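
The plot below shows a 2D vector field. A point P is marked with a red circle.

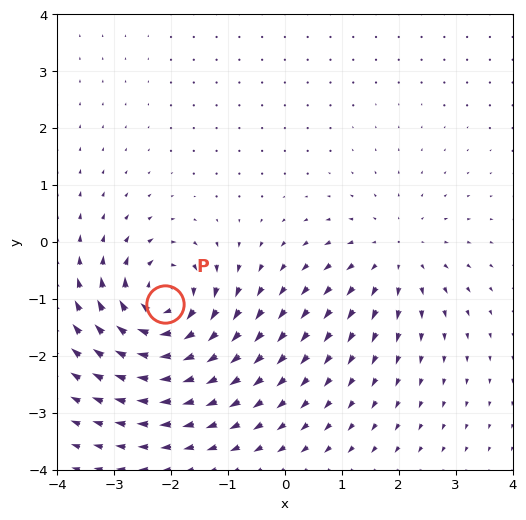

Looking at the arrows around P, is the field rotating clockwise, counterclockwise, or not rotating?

Near P at (-2.1, -1.1) the arrows circulate clockwise. The curl (z-component) there is about -7; negative curl means clockwise rotation.

clockwise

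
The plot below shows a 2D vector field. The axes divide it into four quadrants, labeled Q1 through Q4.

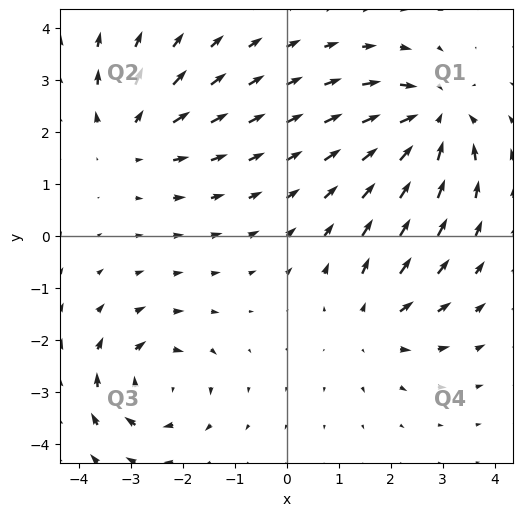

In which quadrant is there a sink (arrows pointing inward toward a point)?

Q1

The sink sits at approximately (2.8, 2.2), which lies in quadrant Q1. The divergence there is about -6, negative as expected for a sink.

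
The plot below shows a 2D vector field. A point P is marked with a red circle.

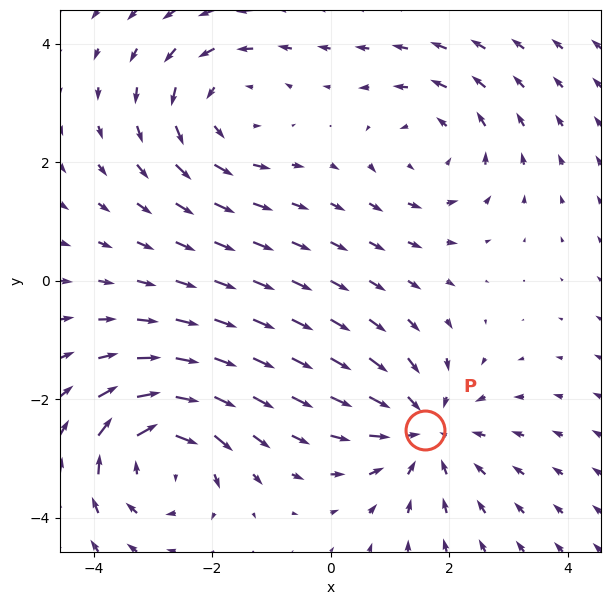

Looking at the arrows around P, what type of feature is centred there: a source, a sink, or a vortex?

At P (1.6, -2.5) the arrows converge inward. Divergence about -4, curl ≈0 — negative divergence with near-zero curl is a sink.

sink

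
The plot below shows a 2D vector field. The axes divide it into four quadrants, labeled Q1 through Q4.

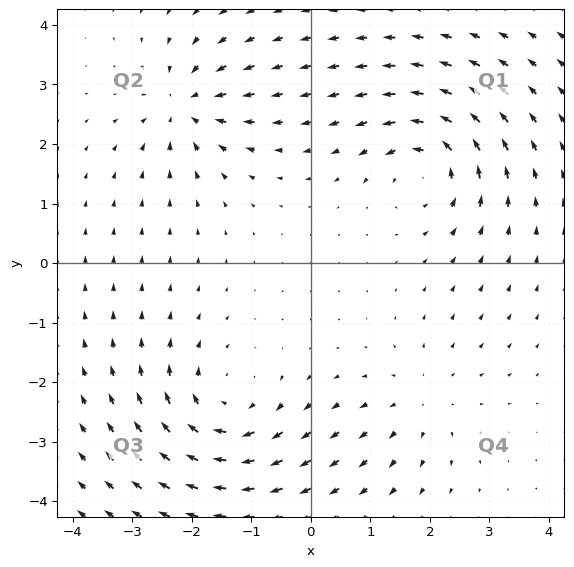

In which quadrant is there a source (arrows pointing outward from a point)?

Q4

The source sits at approximately (1.9, -2.3), which lies in quadrant Q4. The divergence there is about +2, positive as expected for a source.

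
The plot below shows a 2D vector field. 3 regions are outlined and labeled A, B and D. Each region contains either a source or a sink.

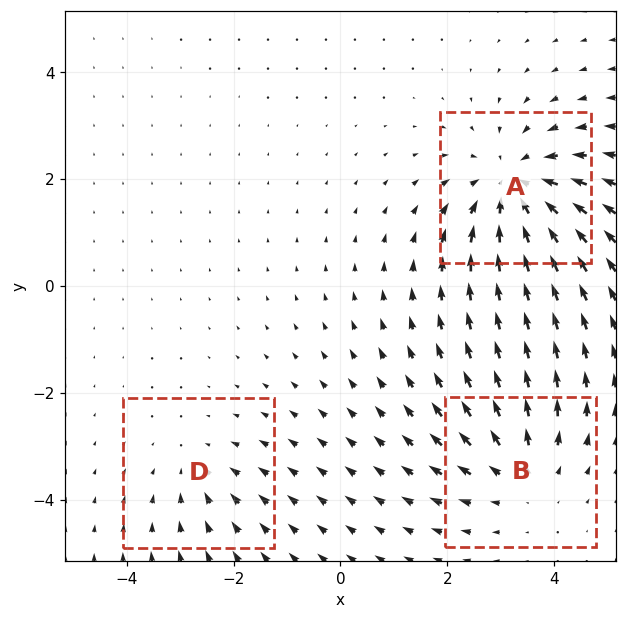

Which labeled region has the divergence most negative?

Divergence at each region's feature centre — A: about -4, B: about +3, D: about -2. Region A is most negative.

A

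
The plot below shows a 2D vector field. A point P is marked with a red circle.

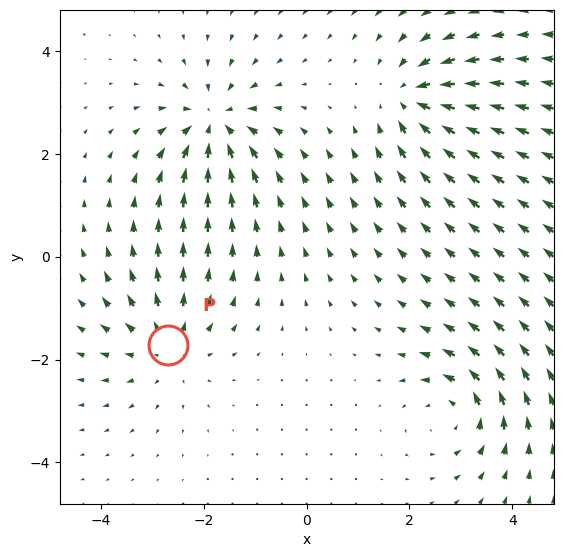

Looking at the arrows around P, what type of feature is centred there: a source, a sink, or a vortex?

source

At P (-2.7, -1.7) the arrows spread outward. Divergence about +3, curl ≈0 — positive divergence with near-zero curl is a source.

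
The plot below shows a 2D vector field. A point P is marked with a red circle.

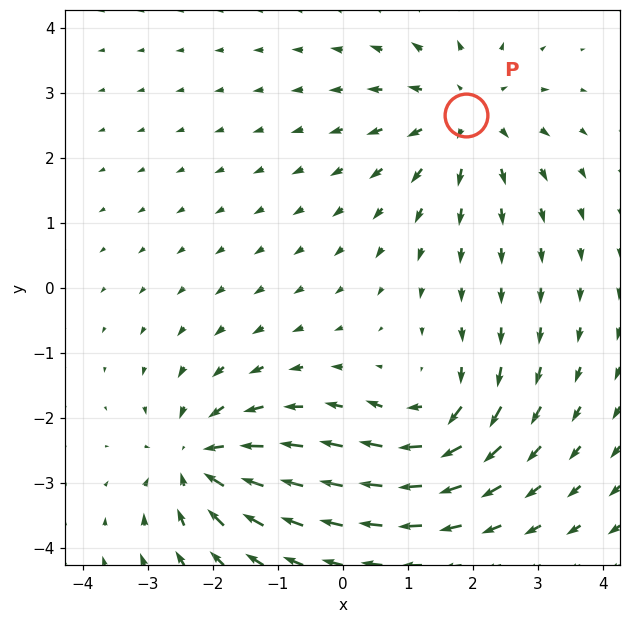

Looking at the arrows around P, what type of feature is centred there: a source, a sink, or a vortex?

source

At P (1.9, 2.7) the arrows spread outward. Divergence about +5, curl ≈0 — positive divergence with near-zero curl is a source.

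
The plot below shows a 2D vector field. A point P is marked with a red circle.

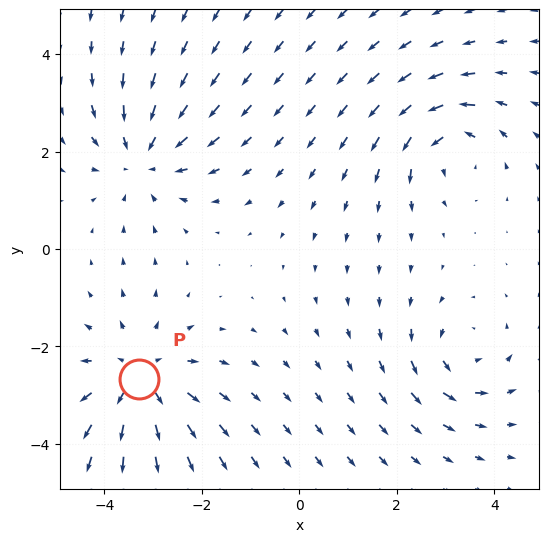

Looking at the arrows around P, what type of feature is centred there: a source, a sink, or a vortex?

source

At P (-3.3, -2.7) the arrows spread outward. Divergence about +4, curl ≈0 — positive divergence with near-zero curl is a source.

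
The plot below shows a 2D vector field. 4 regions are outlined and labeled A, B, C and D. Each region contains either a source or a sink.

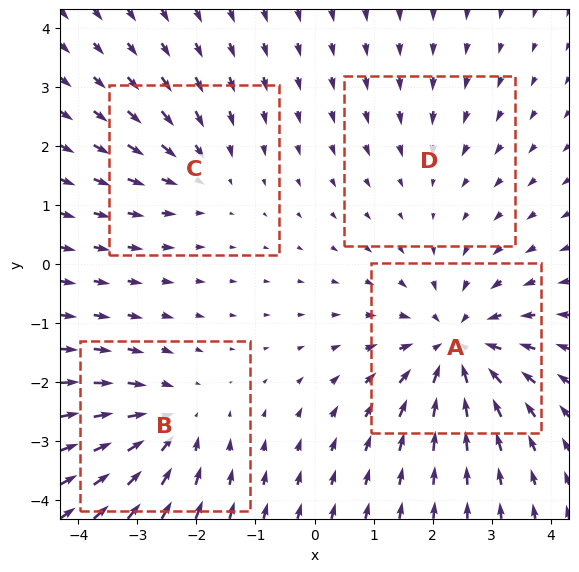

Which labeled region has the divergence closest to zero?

Divergence at each region's feature centre — A: about -6, B: about -4, C: about -3, D: about -2. Region D is closest to zero.

D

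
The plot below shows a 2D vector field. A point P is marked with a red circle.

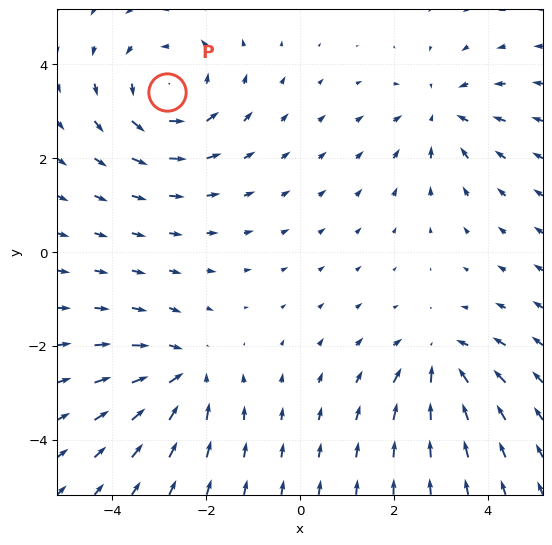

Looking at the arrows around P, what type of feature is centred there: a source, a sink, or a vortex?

vortex

At P (-2.8, 3.4) the arrows circulate counterclockwise. Divergence ≈0, curl about +3 — near-zero divergence with nonzero curl is a vortex.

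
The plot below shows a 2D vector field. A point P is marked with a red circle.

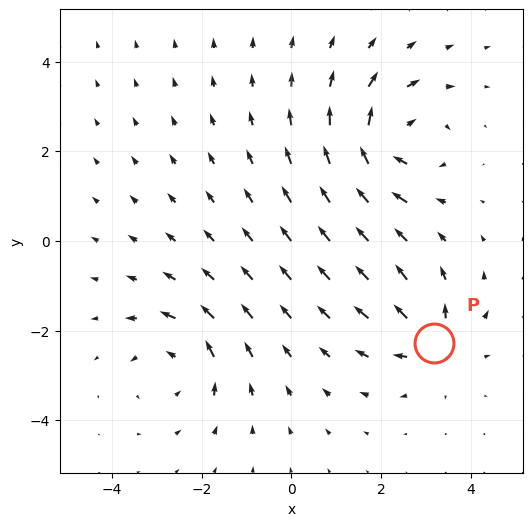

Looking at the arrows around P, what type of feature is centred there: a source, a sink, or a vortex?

At P (3.2, -2.3) the arrows spread outward. Divergence about +5, curl ≈0 — positive divergence with near-zero curl is a source.

source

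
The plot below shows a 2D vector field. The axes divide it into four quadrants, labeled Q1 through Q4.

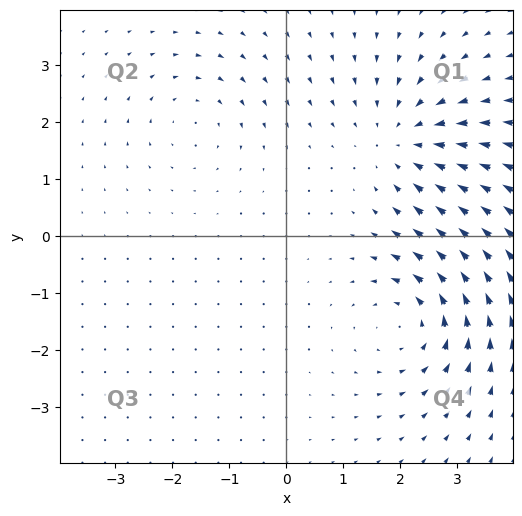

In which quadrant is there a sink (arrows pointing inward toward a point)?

The sink sits at approximately (2.1, 1.7), which lies in quadrant Q1. The divergence there is about -3, negative as expected for a sink.

Q1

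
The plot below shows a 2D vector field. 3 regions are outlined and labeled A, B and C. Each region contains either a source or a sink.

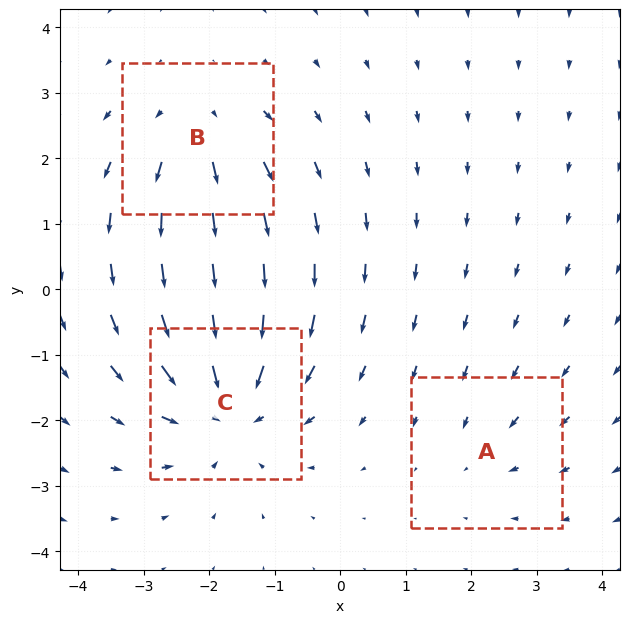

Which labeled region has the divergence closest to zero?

Divergence at each region's feature centre — A: about -2, B: about +3, C: about -4. Region A is closest to zero.

A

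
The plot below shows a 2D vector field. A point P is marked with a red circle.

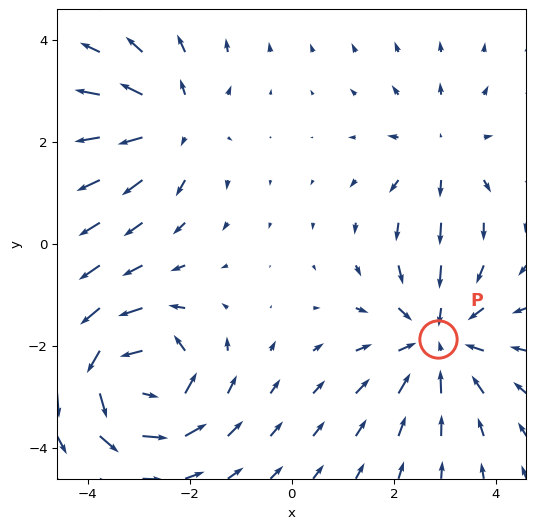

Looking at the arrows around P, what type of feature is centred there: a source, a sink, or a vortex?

At P (2.9, -1.9) the arrows converge inward. Divergence about -4, curl ≈0 — negative divergence with near-zero curl is a sink.

sink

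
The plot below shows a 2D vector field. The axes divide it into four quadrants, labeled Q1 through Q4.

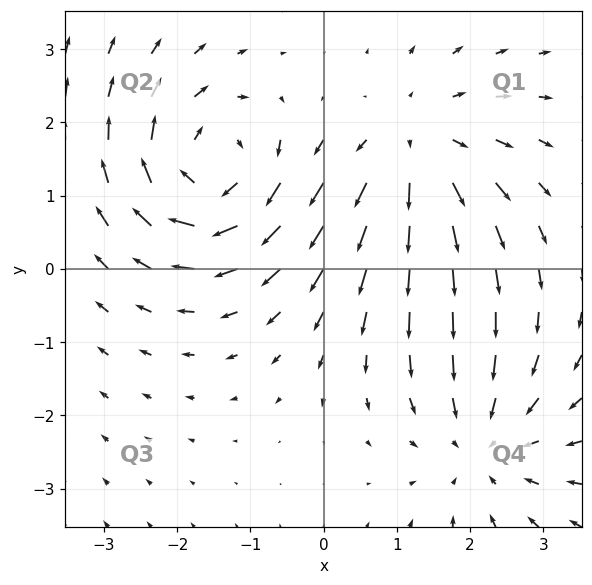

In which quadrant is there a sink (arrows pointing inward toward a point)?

Q4

The sink sits at approximately (2.2, -2.4), which lies in quadrant Q4. The divergence there is about -3, negative as expected for a sink.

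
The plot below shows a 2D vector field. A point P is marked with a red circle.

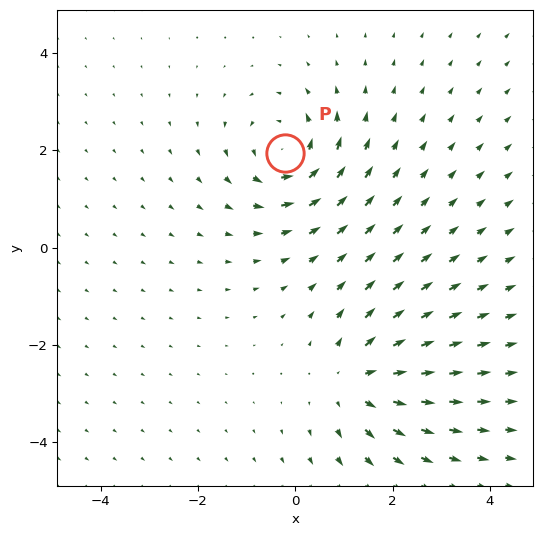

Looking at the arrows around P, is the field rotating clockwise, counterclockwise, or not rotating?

counterclockwise

Near P at (-0.2, 1.9) the arrows circulate counterclockwise. The curl (z-component) there is about +5; positive curl means counterclockwise rotation.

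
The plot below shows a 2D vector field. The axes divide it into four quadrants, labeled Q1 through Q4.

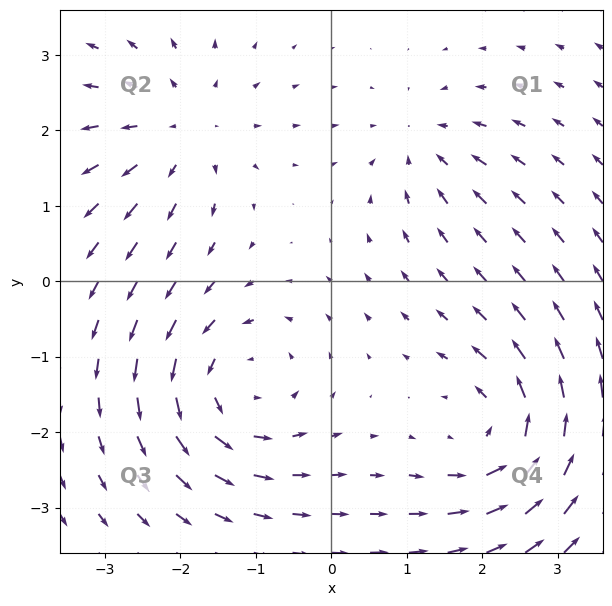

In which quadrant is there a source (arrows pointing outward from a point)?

Q2

The source sits at approximately (-2.0, 2.0), which lies in quadrant Q2. The divergence there is about +4, positive as expected for a source.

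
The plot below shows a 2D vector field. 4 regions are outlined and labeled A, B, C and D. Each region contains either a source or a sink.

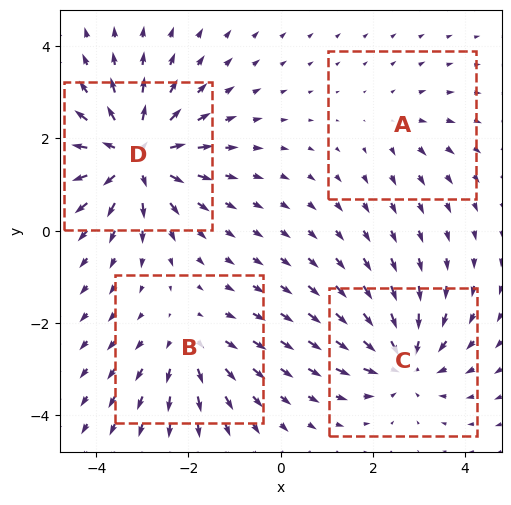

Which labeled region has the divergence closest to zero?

Divergence at each region's feature centre — A: about +2, B: about +3, C: about -5, D: about +7. Region A is closest to zero.

A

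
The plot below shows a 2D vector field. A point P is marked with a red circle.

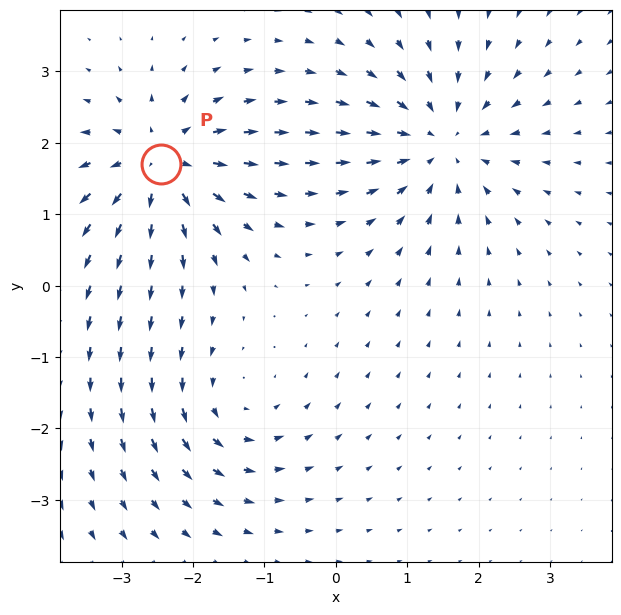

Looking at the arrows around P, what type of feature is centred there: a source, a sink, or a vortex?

At P (-2.5, 1.7) the arrows spread outward. Divergence about +6, curl ≈0 — positive divergence with near-zero curl is a source.

source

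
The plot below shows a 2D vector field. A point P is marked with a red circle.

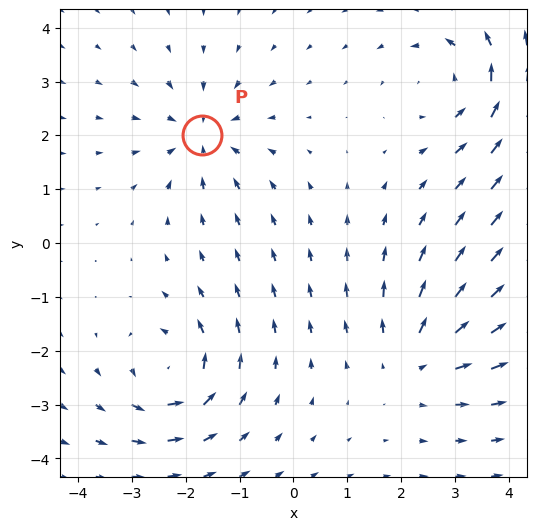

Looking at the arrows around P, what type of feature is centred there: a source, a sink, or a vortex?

At P (-1.7, 2.0) the arrows converge inward. Divergence about -5, curl ≈0 — negative divergence with near-zero curl is a sink.

sink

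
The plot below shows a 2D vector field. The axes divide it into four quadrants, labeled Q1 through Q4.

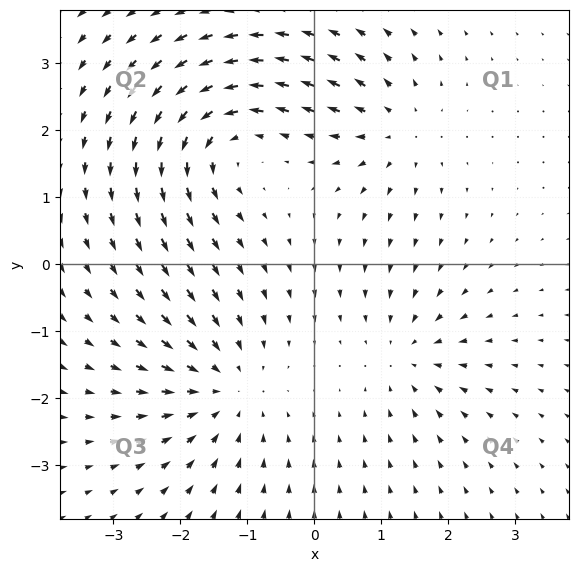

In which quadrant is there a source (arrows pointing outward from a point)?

The source sits at approximately (1.2, 2.0), which lies in quadrant Q1. The divergence there is about +3, positive as expected for a source.

Q1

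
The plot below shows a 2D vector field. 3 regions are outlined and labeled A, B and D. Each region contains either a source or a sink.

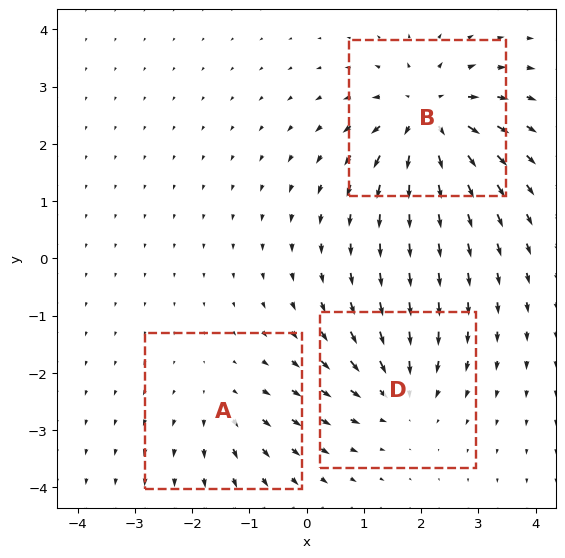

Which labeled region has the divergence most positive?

B

Divergence at each region's feature centre — A: about +2, B: about +6, D: about -4. Region B is most positive.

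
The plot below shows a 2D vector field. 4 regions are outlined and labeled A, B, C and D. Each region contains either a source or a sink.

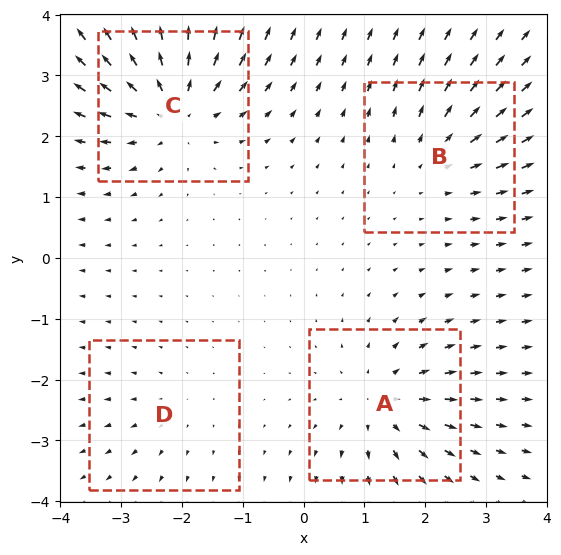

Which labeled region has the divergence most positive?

Divergence at each region's feature centre — A: about +5, B: about +4, C: about +7, D: about +2. Region C is most positive.

C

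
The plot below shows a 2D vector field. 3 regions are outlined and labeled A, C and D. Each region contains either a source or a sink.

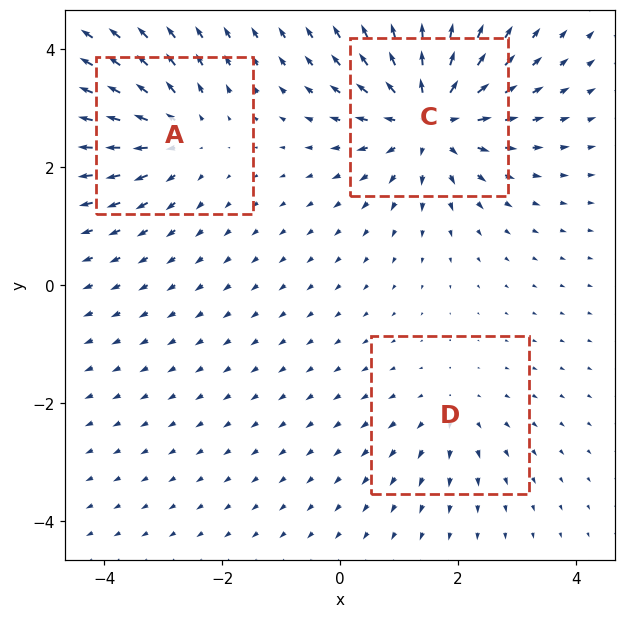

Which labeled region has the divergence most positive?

C

Divergence at each region's feature centre — A: about +3, C: about +6, D: about +2. Region C is most positive.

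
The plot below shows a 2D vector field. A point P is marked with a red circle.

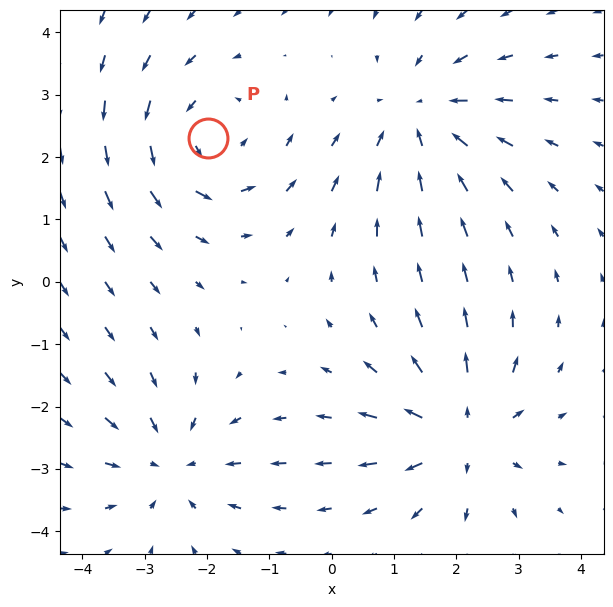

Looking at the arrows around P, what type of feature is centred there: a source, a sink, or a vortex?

vortex

At P (-2.0, 2.3) the arrows circulate counterclockwise. Divergence ≈0, curl about +4 — near-zero divergence with nonzero curl is a vortex.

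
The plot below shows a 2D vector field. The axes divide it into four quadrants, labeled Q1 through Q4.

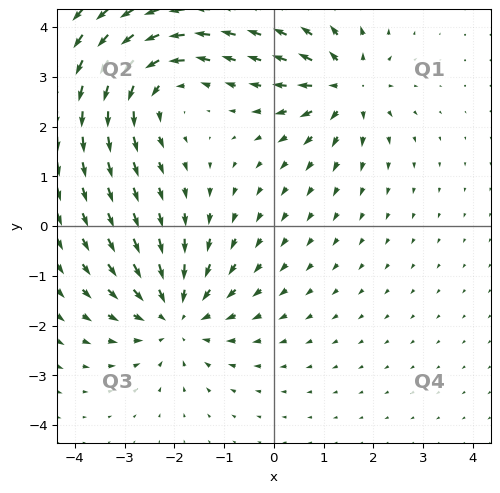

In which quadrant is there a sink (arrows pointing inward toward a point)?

The sink sits at approximately (-2.0, -1.8), which lies in quadrant Q3. The divergence there is about -4, negative as expected for a sink.

Q3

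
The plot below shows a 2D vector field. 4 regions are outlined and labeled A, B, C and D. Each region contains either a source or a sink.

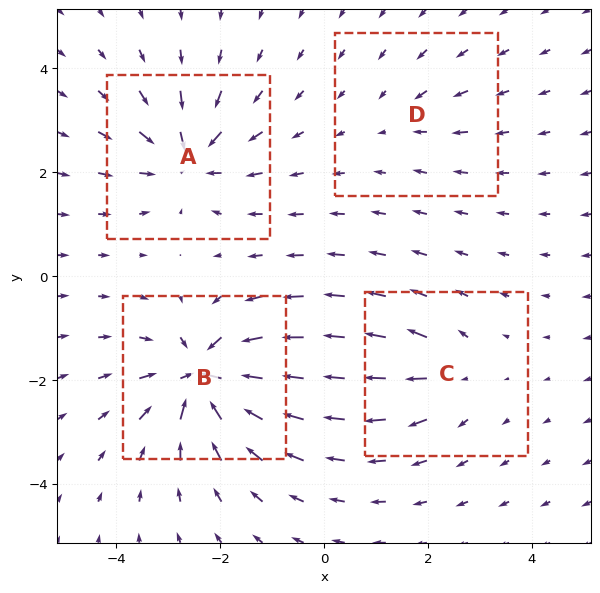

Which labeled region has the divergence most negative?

Divergence at each region's feature centre — A: about -7, B: about -9, C: about +4, D: about -2. Region B is most negative.

B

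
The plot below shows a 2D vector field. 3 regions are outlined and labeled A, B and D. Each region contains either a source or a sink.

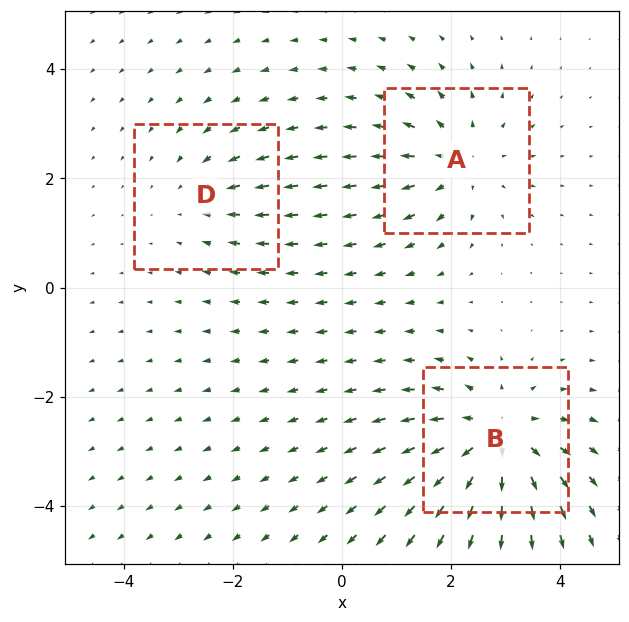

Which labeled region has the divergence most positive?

Divergence at each region's feature centre — A: about +3, B: about +5, D: about -2. Region B is most positive.

B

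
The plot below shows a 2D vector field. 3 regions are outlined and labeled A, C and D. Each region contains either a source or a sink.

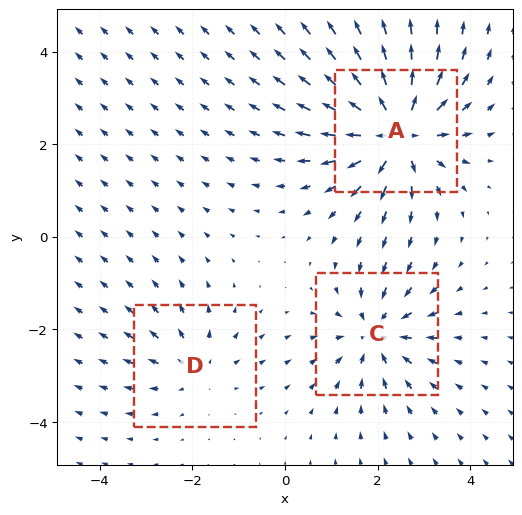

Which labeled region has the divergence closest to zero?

D

Divergence at each region's feature centre — A: about +6, C: about -4, D: about +2. Region D is closest to zero.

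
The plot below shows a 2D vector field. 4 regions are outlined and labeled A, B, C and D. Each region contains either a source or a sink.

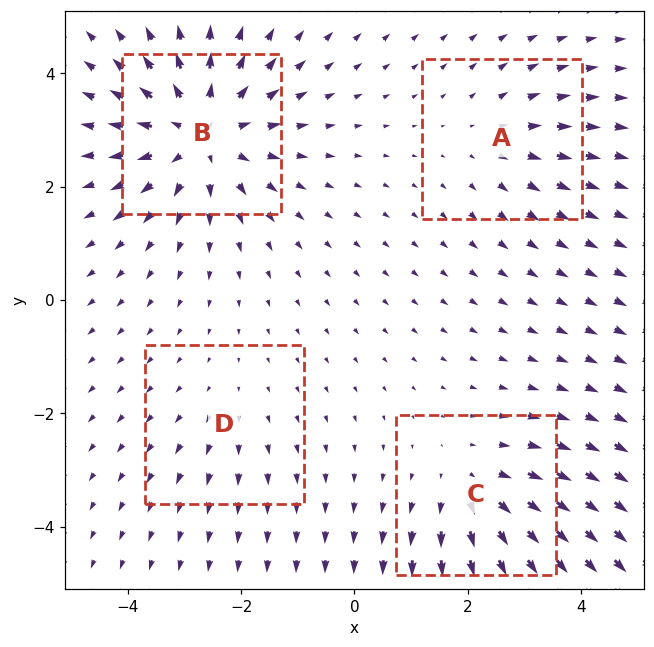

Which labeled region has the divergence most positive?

B

Divergence at each region's feature centre — A: about +3, B: about +6, C: about +4, D: about +2. Region B is most positive.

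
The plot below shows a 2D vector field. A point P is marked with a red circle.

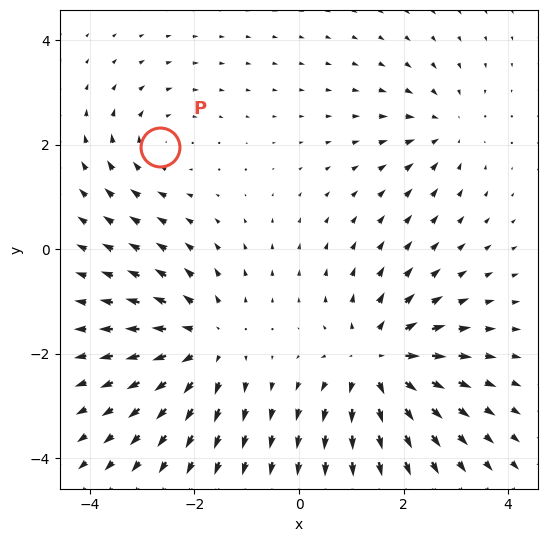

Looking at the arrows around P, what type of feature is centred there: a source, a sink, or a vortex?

vortex

At P (-2.7, 2.0) the arrows circulate clockwise. Divergence ≈0, curl about -3 — near-zero divergence with nonzero curl is a vortex.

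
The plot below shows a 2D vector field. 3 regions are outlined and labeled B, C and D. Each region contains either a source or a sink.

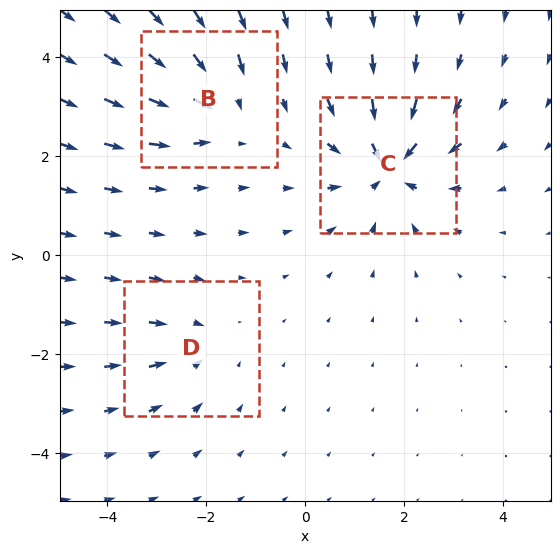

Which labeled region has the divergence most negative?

C

Divergence at each region's feature centre — B: about -3, C: about -5, D: about -2. Region C is most negative.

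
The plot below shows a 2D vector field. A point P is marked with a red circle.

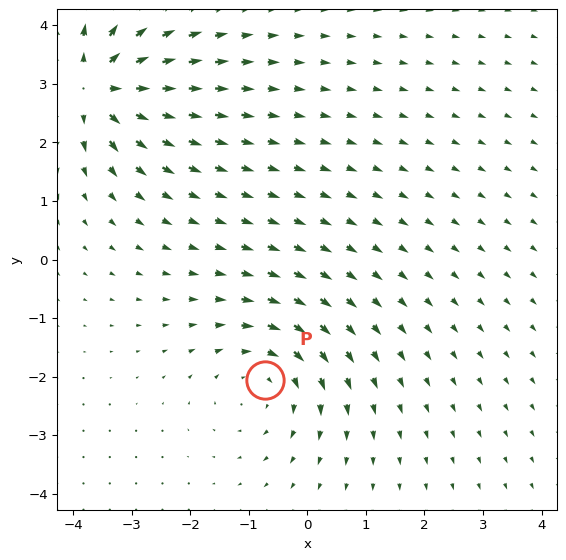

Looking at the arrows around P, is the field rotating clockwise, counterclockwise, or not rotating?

Near P at (-0.7, -2.1) the arrows circulate clockwise. The curl (z-component) there is about -4; negative curl means clockwise rotation.

clockwise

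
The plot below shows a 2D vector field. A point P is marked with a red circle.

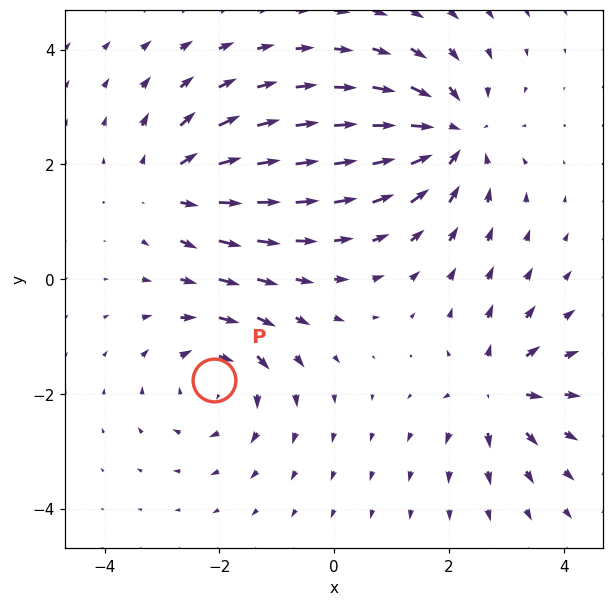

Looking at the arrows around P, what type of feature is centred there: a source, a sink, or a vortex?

vortex

At P (-2.1, -1.8) the arrows circulate clockwise. Divergence ≈0, curl about -3 — near-zero divergence with nonzero curl is a vortex.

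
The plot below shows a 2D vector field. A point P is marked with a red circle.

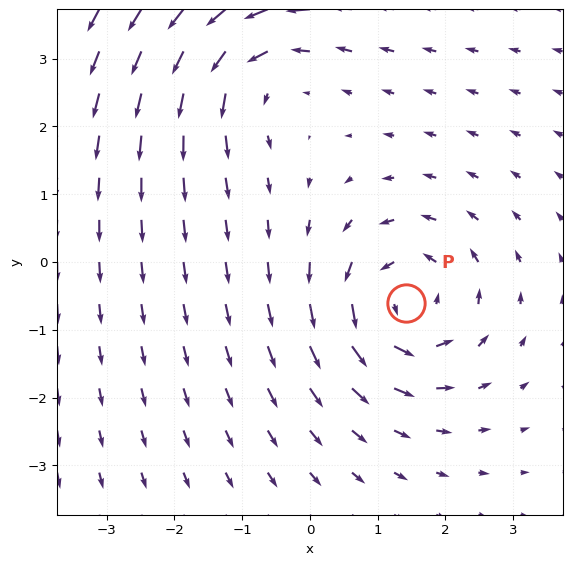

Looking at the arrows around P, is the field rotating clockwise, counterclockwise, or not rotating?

Near P at (1.4, -0.6) the arrows circulate counterclockwise. The curl (z-component) there is about +4; positive curl means counterclockwise rotation.

counterclockwise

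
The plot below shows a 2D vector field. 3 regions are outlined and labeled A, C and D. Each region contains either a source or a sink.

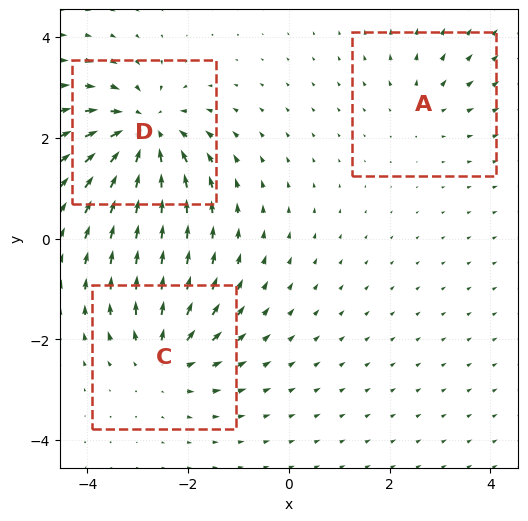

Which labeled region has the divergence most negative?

D

Divergence at each region's feature centre — A: about +2, C: about +4, D: about -6. Region D is most negative.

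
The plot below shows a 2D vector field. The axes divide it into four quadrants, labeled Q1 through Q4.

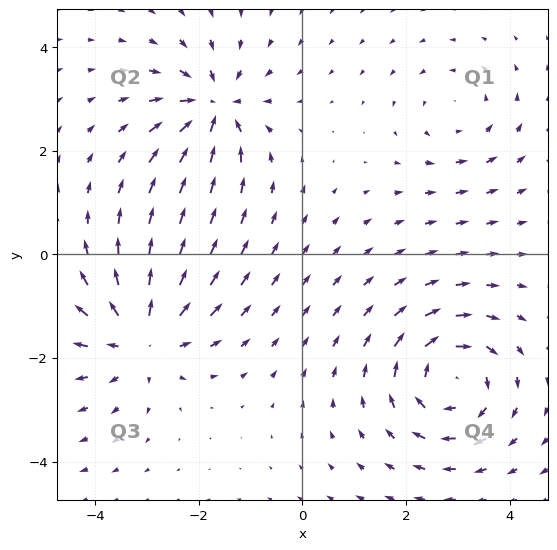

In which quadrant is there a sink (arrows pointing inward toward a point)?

Q2

The sink sits at approximately (-1.7, 2.8), which lies in quadrant Q2. The divergence there is about -6, negative as expected for a sink.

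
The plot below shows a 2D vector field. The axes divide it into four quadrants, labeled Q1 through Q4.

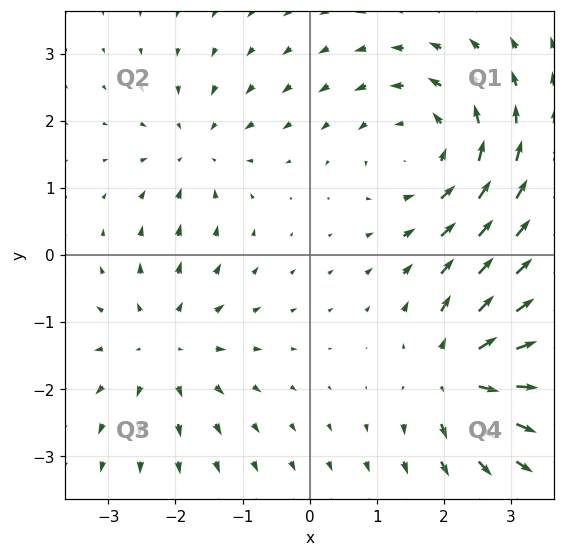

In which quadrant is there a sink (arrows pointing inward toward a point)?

Q2

The sink sits at approximately (-1.7, 1.6), which lies in quadrant Q2. The divergence there is about -3, negative as expected for a sink.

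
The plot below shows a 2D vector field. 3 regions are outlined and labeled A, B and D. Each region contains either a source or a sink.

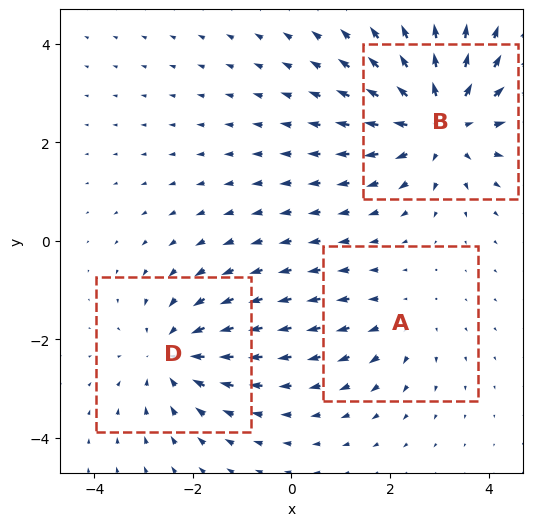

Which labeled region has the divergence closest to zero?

Divergence at each region's feature centre — A: about +2, B: about +4, D: about -3. Region A is closest to zero.

A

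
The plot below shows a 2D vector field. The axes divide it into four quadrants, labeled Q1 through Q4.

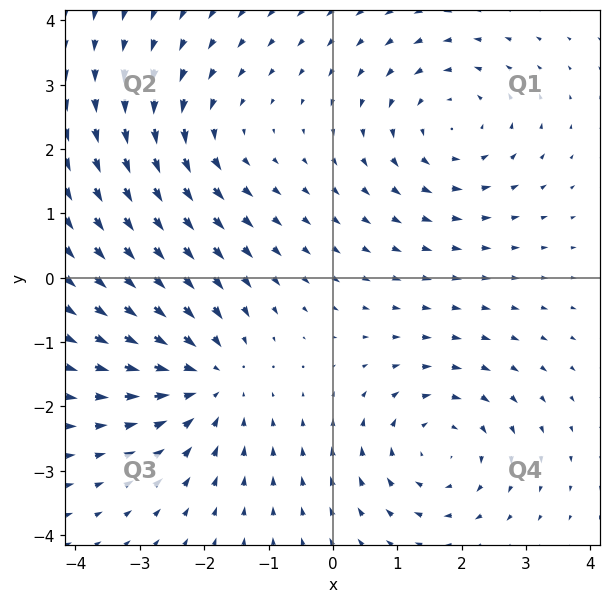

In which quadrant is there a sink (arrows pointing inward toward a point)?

Q3

The sink sits at approximately (-1.9, -1.6), which lies in quadrant Q3. The divergence there is about -3, negative as expected for a sink.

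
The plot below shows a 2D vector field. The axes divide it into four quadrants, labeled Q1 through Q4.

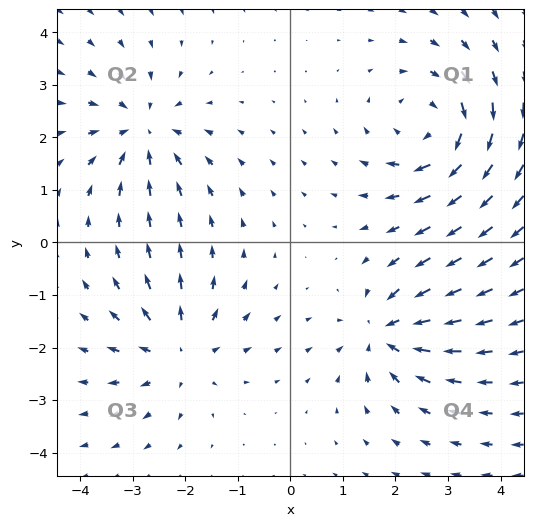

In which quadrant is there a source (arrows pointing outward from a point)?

Q3

The source sits at approximately (-2.1, -2.1), which lies in quadrant Q3. The divergence there is about +4, positive as expected for a source.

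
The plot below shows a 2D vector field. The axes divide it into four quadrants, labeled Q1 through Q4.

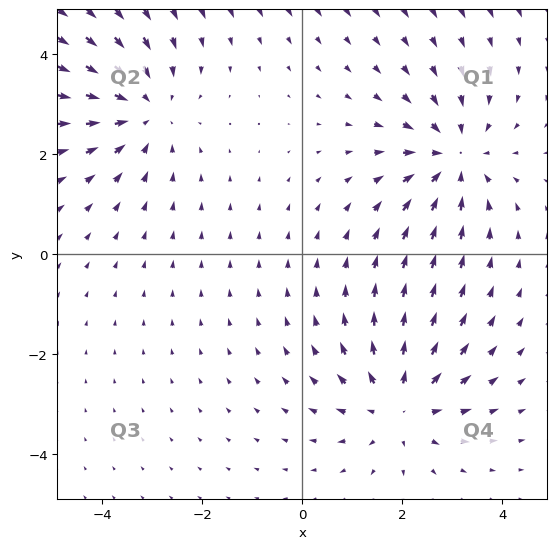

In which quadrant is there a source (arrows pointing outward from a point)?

Q4

The source sits at approximately (1.9, -3.0), which lies in quadrant Q4. The divergence there is about +4, positive as expected for a source.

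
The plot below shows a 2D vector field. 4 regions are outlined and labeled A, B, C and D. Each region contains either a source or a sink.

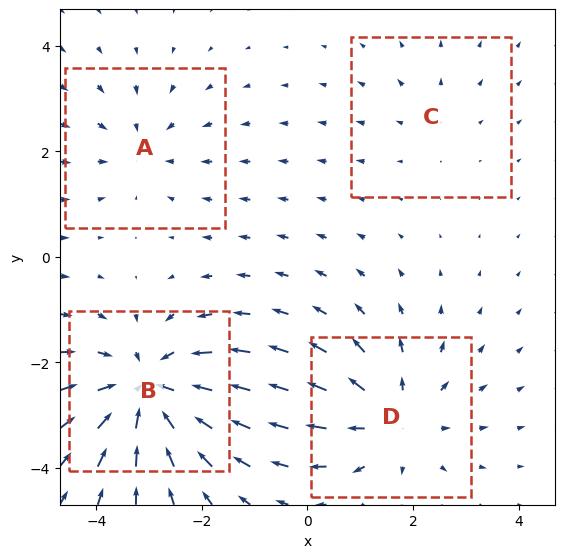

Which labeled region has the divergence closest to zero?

C

Divergence at each region's feature centre — A: about -3, B: about -6, C: about +2, D: about +4. Region C is closest to zero.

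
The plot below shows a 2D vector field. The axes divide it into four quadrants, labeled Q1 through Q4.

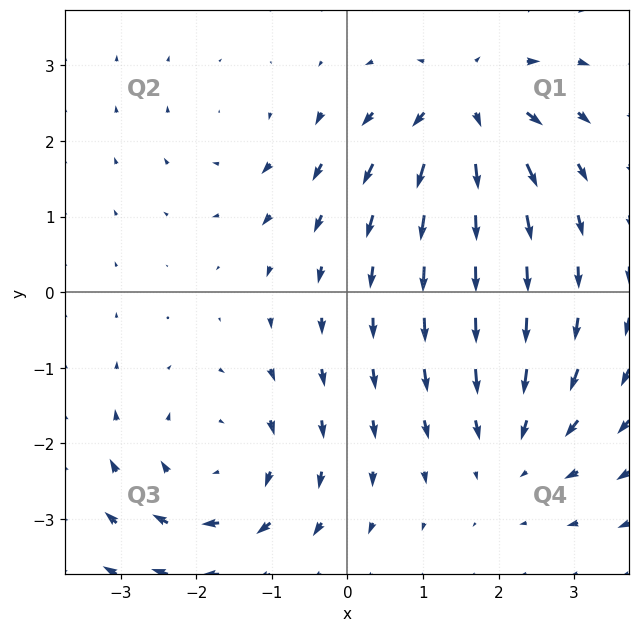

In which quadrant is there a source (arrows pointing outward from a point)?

The source sits at approximately (1.6, 2.5), which lies in quadrant Q1. The divergence there is about +6, positive as expected for a source.

Q1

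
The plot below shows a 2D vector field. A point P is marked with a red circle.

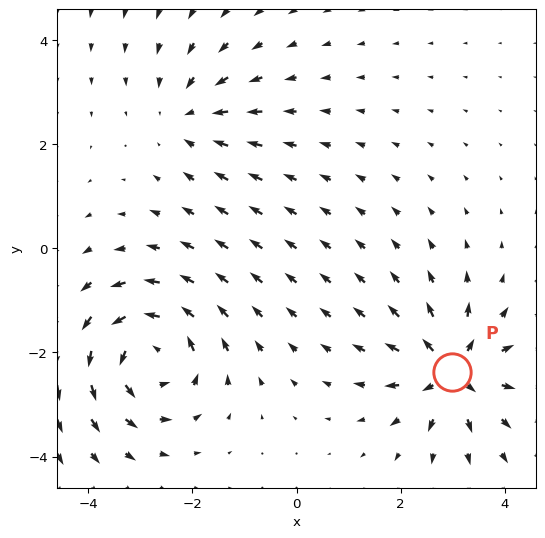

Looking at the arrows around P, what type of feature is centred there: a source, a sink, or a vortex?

source

At P (3.0, -2.4) the arrows spread outward. Divergence about +5, curl ≈0 — positive divergence with near-zero curl is a source.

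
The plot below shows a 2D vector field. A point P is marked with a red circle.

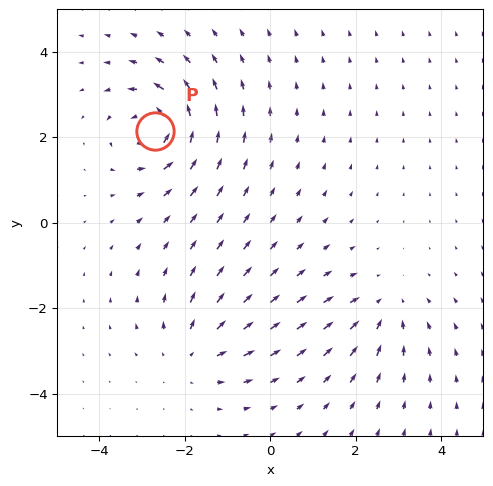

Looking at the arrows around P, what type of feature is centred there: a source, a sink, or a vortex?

At P (-2.7, 2.1) the arrows circulate counterclockwise. Divergence ≈0, curl about +7 — near-zero divergence with nonzero curl is a vortex.

vortex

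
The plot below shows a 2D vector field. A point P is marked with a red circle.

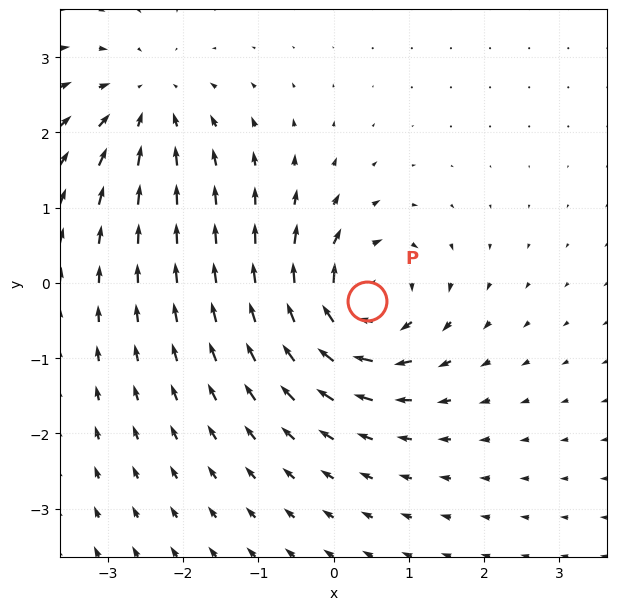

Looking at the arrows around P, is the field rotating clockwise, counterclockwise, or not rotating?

clockwise

Near P at (0.4, -0.2) the arrows circulate clockwise. The curl (z-component) there is about -6; negative curl means clockwise rotation.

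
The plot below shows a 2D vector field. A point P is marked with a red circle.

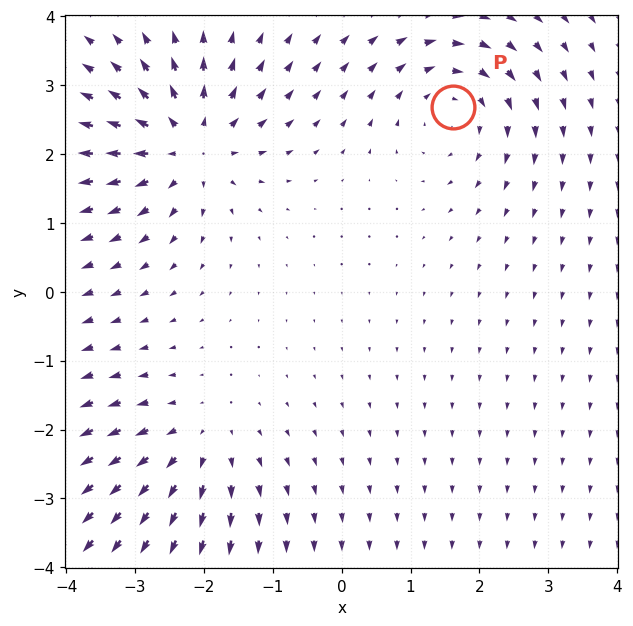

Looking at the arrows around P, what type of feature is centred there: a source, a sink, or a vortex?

At P (1.6, 2.7) the arrows circulate clockwise. Divergence ≈0, curl about -4 — near-zero divergence with nonzero curl is a vortex.

vortex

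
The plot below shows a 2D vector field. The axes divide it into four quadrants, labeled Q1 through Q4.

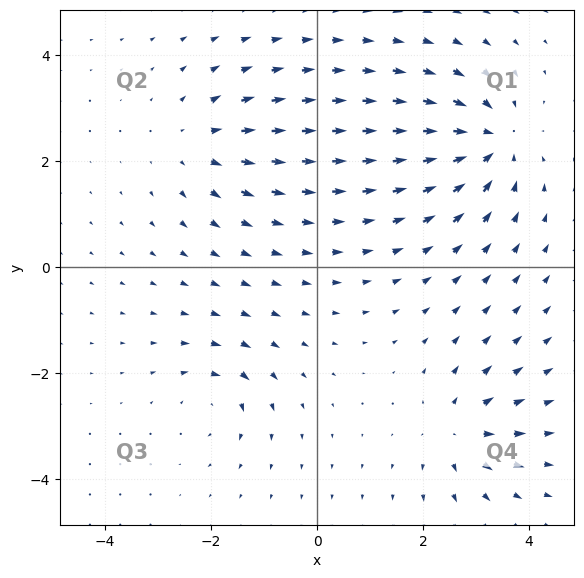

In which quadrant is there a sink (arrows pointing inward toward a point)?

Q1

The sink sits at approximately (3.3, 2.4), which lies in quadrant Q1. The divergence there is about -6, negative as expected for a sink.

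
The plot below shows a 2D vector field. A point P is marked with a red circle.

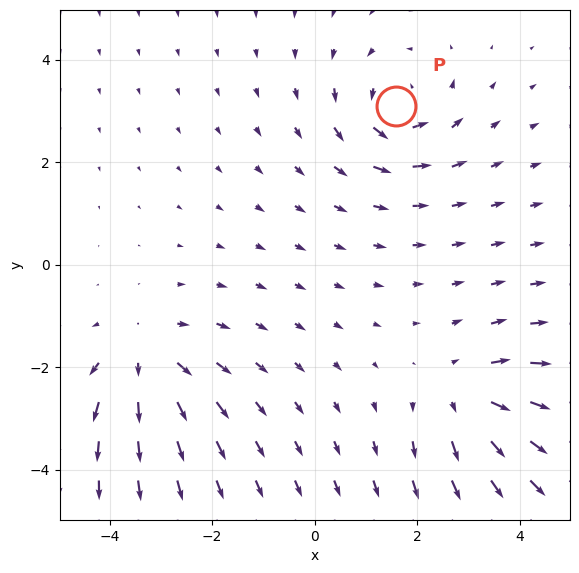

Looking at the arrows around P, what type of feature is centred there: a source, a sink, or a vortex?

vortex

At P (1.6, 3.1) the arrows circulate counterclockwise. Divergence ≈0, curl about +4 — near-zero divergence with nonzero curl is a vortex.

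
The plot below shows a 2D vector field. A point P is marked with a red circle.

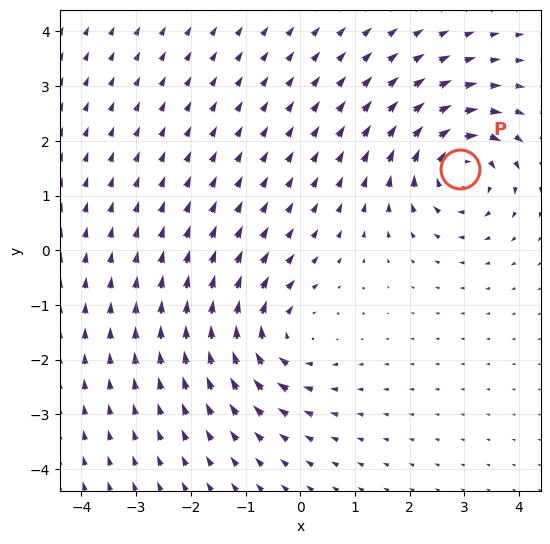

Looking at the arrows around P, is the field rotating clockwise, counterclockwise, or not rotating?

Near P at (2.9, 1.5) the arrows circulate clockwise. The curl (z-component) there is about -4; negative curl means clockwise rotation.

clockwise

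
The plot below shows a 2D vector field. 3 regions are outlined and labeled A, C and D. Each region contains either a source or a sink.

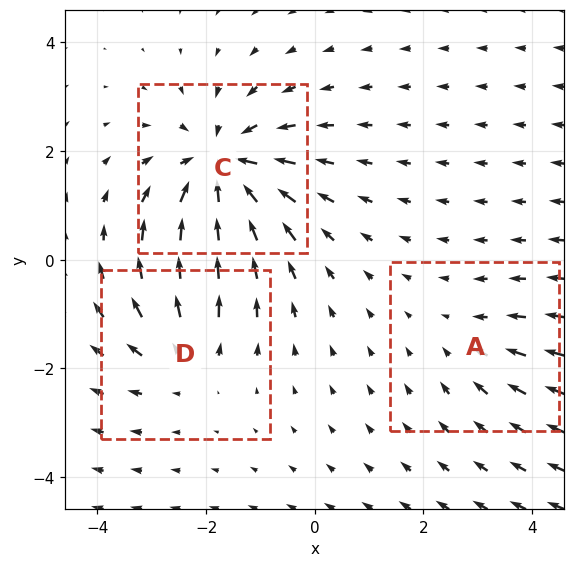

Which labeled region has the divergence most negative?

Divergence at each region's feature centre — A: about -2, C: about -5, D: about +3. Region C is most negative.

C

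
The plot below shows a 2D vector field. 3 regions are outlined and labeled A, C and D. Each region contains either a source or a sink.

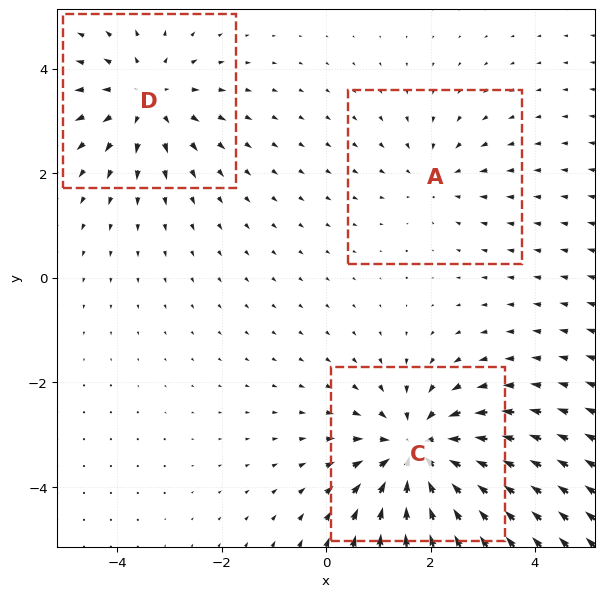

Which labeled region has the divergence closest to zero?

Divergence at each region's feature centre — A: about -2, C: about -5, D: about +3. Region A is closest to zero.

A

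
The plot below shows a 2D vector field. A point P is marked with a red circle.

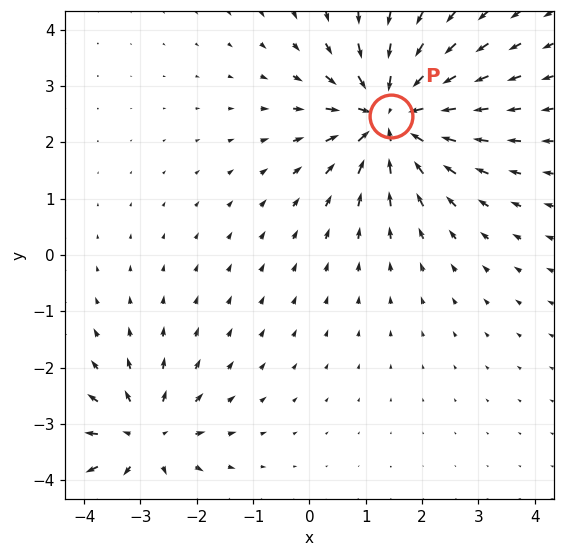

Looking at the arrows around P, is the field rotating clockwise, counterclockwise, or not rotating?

not rotating

Near P at (1.4, 2.5) the arrows show no circulation. The curl there is ≈0.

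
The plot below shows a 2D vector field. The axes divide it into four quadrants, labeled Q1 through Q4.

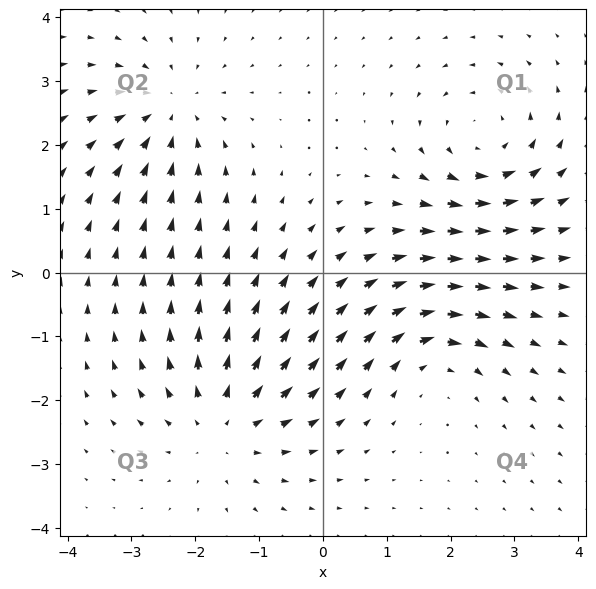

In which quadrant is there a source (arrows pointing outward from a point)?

The source sits at approximately (-1.6, -2.4), which lies in quadrant Q3. The divergence there is about +4, positive as expected for a source.

Q3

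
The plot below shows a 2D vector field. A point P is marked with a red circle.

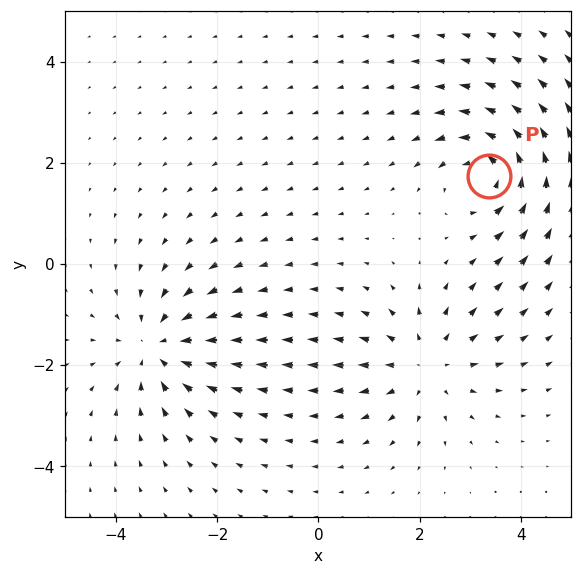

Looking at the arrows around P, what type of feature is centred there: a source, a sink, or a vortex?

At P (3.4, 1.7) the arrows circulate counterclockwise. Divergence ≈0, curl about +6 — near-zero divergence with nonzero curl is a vortex.

vortex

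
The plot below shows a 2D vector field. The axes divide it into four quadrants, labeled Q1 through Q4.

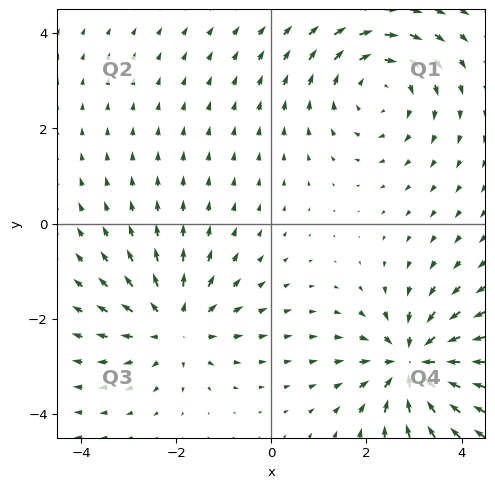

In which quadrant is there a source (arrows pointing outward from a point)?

Q3

The source sits at approximately (-2.0, -2.2), which lies in quadrant Q3. The divergence there is about +4, positive as expected for a source.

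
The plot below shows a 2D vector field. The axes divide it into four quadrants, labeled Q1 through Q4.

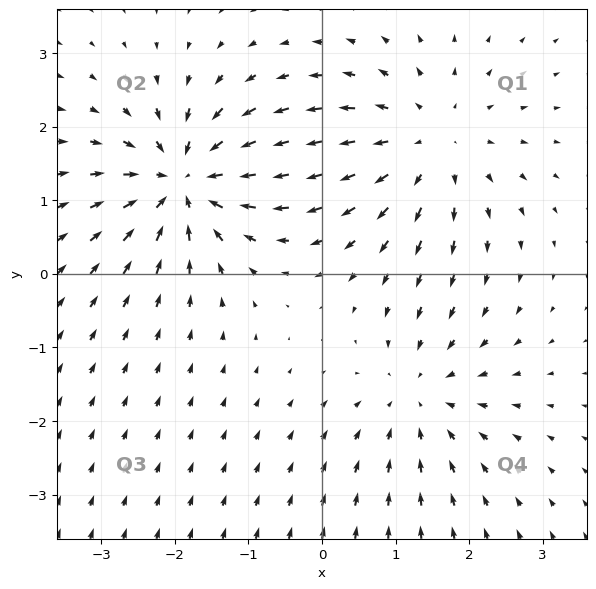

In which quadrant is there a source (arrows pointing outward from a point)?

Q1

The source sits at approximately (1.5, 1.8), which lies in quadrant Q1. The divergence there is about +4, positive as expected for a source.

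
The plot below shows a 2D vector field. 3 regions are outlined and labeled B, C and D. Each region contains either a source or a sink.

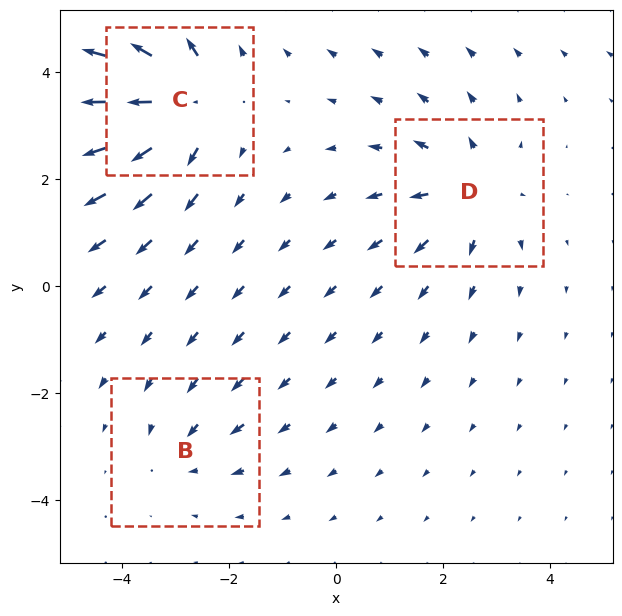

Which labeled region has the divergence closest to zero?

B

Divergence at each region's feature centre — B: about -2, C: about +5, D: about +3. Region B is closest to zero.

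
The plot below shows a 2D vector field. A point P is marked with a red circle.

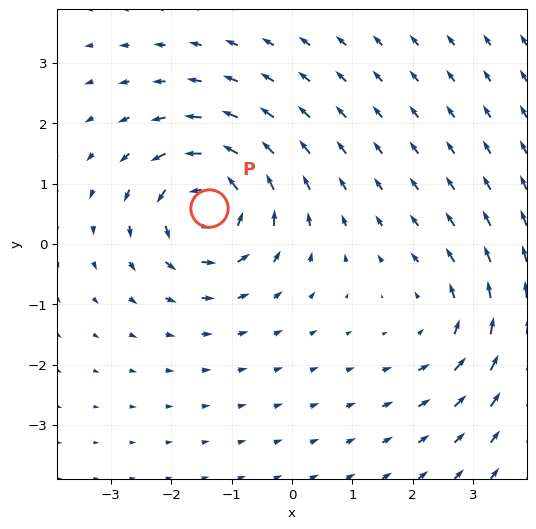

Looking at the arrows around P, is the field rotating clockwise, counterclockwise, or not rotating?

counterclockwise

Near P at (-1.4, 0.6) the arrows circulate counterclockwise. The curl (z-component) there is about +6; positive curl means counterclockwise rotation.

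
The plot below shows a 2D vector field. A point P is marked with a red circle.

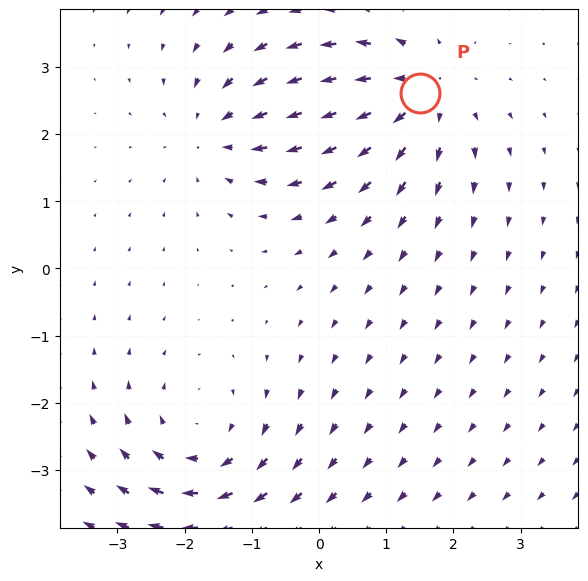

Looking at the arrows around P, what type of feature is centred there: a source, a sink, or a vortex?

source

At P (1.5, 2.6) the arrows spread outward. Divergence about +3, curl ≈0 — positive divergence with near-zero curl is a source.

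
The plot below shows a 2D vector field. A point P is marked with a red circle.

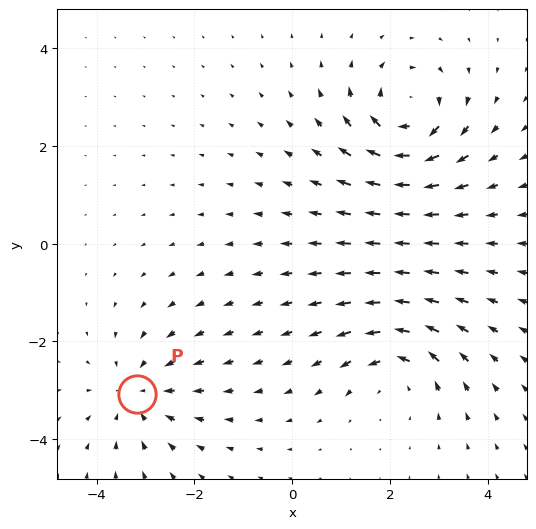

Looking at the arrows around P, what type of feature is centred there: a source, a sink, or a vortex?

At P (-3.2, -3.1) the arrows converge inward. Divergence about -4, curl ≈0 — negative divergence with near-zero curl is a sink.

sink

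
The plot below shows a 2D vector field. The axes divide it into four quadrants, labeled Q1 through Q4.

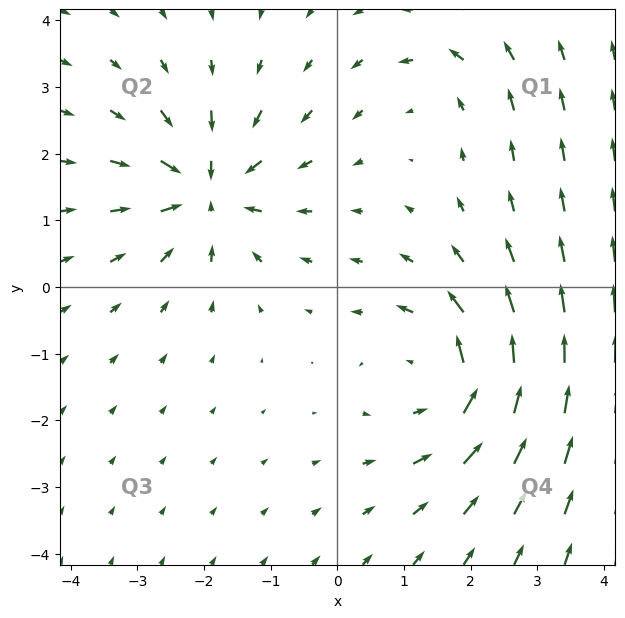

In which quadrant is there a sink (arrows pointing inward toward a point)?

The sink sits at approximately (-2.0, 1.5), which lies in quadrant Q2. The divergence there is about -5, negative as expected for a sink.

Q2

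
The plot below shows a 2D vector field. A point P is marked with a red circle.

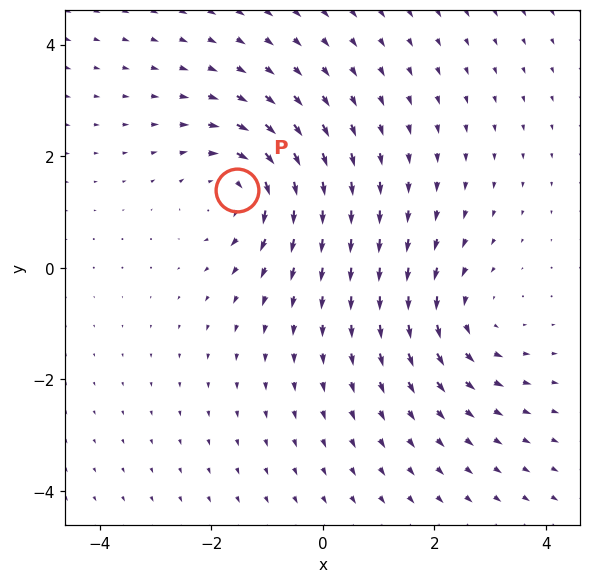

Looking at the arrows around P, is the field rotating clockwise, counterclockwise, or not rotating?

Near P at (-1.5, 1.4) the arrows circulate clockwise. The curl (z-component) there is about -4; negative curl means clockwise rotation.

clockwise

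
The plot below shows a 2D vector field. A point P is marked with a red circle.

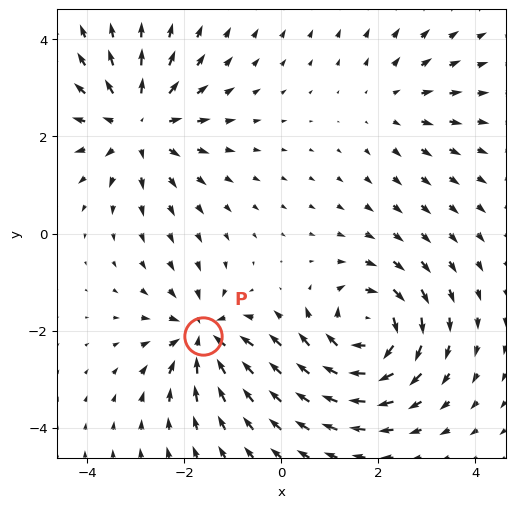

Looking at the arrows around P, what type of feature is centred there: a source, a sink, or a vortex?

At P (-1.6, -2.1) the arrows converge inward. Divergence about -5, curl ≈0 — negative divergence with near-zero curl is a sink.

sink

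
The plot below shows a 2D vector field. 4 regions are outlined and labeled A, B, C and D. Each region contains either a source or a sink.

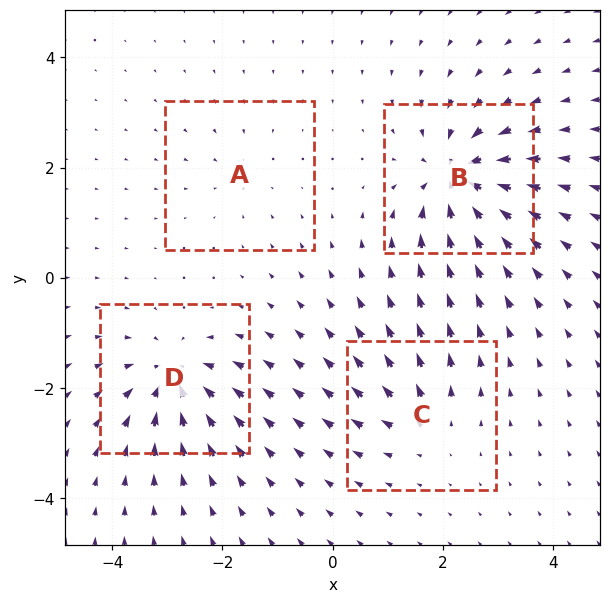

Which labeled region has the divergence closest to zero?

Divergence at each region's feature centre — A: about -3, B: about -8, C: about +4, D: about -7. Region A is closest to zero.

A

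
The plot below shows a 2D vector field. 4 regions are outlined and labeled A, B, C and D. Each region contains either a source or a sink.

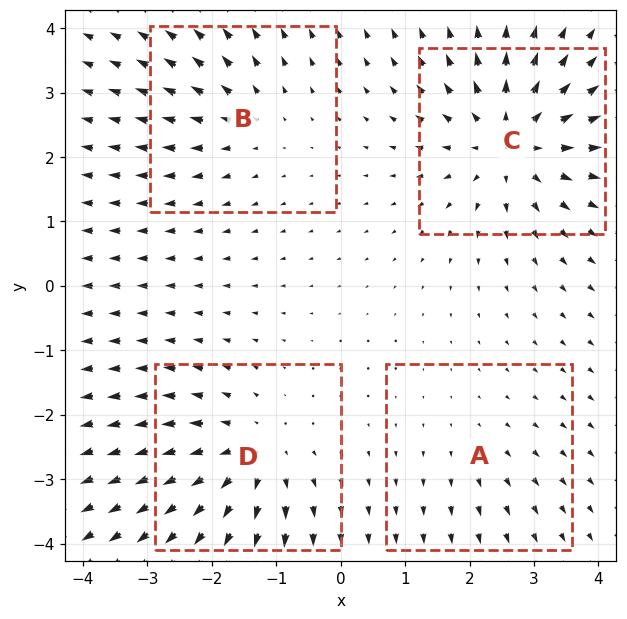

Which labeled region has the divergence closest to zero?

Divergence at each region's feature centre — A: about +2, B: about +3, C: about +7, D: about +5. Region A is closest to zero.

A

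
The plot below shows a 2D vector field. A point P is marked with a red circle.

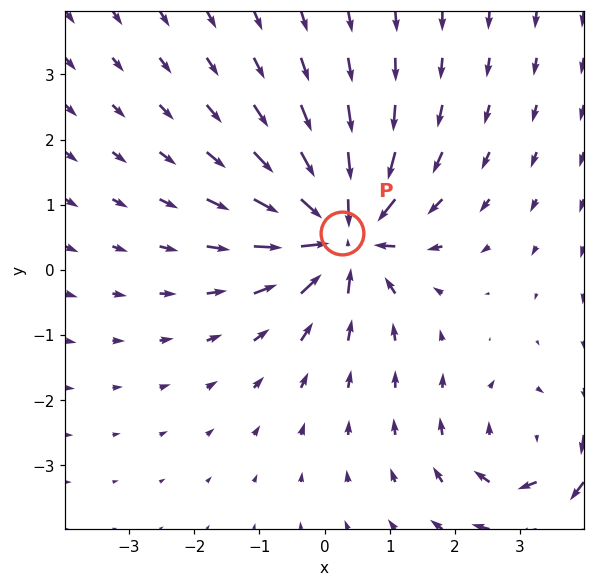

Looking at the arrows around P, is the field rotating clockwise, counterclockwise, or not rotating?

not rotating

Near P at (0.3, 0.6) the arrows show no circulation. The curl there is ≈0.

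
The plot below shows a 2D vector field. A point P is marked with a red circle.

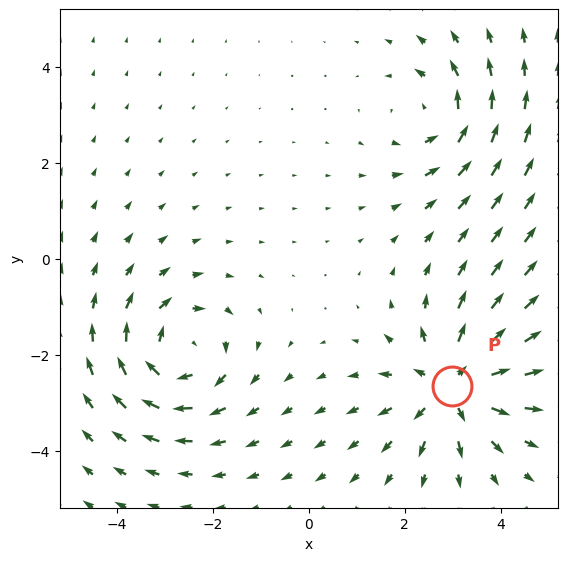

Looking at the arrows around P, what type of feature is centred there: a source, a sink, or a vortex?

At P (3.0, -2.6) the arrows spread outward. Divergence about +5, curl ≈0 — positive divergence with near-zero curl is a source.

source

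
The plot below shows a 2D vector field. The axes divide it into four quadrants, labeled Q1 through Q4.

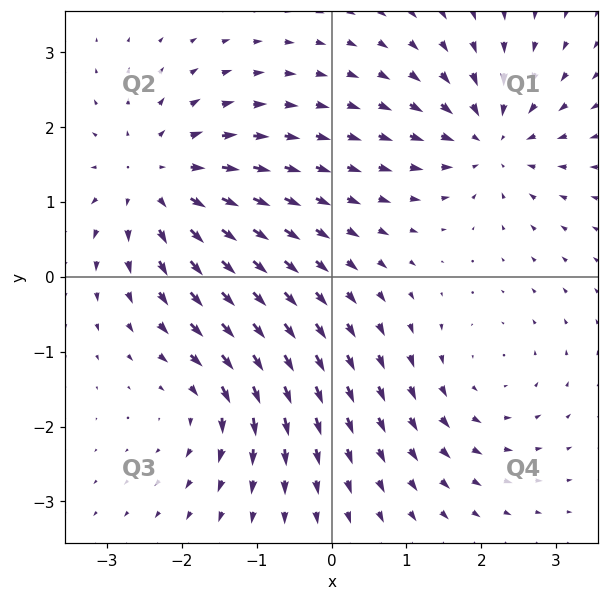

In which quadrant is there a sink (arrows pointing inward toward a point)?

The sink sits at approximately (2.1, 1.8), which lies in quadrant Q1. The divergence there is about -4, negative as expected for a sink.

Q1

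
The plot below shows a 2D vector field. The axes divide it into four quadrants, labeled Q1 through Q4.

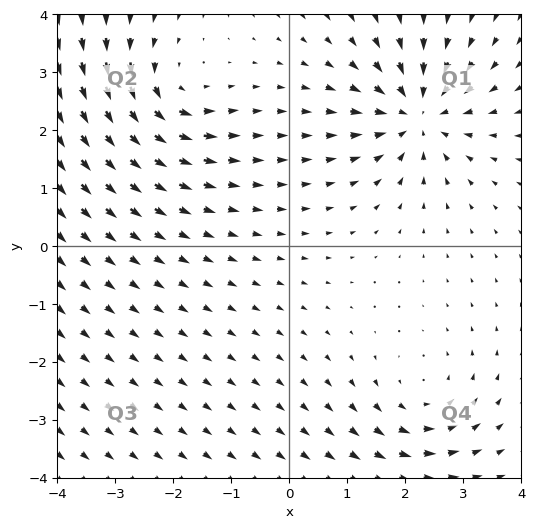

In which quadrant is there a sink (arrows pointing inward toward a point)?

Q1

The sink sits at approximately (2.2, 2.3), which lies in quadrant Q1. The divergence there is about -5, negative as expected for a sink.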